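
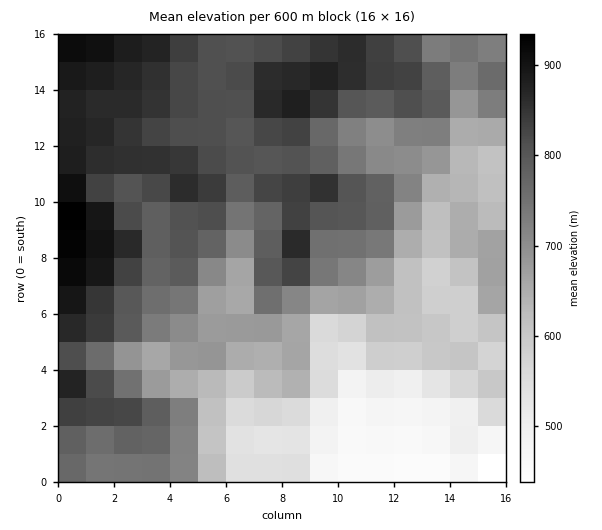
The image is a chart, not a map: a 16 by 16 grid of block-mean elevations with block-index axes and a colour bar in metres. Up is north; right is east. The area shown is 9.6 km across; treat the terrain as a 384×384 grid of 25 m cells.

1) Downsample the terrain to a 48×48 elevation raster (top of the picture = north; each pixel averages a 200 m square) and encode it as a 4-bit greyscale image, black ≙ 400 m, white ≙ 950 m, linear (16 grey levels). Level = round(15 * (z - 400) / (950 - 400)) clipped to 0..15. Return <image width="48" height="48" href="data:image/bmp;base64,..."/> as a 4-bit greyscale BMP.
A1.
<image width="48" height="48" href="data:image/bmp;base64,Qk32BAAAAAAAAHYAAAAoAAAAMAAAADAAAAABAAQAAAAAAIAEAAATCwAAEwsAABAAAAAAAAAAAAAAABEREQAiIiIAMzMzAERERABVVVUAZmZmAHd3dwCIiIgAmZmZAKqqqgC7u7sAzMzMAN3d3QDu7u4A////ALqpmZmZmZmHZURERFQyIiIiIiIhESIhELqpmZmZmZmHZUREREQyIiIiIiERESIiEbqpmZmZmZmHZURERERDIiIiIiIiIiMyEbqpmaqqqpmHZURDRERDIiIiIiIiIiMyEbqqqqqqqpmHZUQzNEQzIiIiIiIiIiMzIbuqq7u7uqmHZUREREMzIiIiIiIiIiMzMsu7u7zLuqmHZUREREQzIiIiIiIiIiM0Q8zMzMzLuqmHZUREVURDIiIiIiIiIiI0VN3MzMy7qZmHZVRFVVVUMiIiIiIiIiNFVd3dzLupmId2ZlVVZmZlQyIiIiIiMzNWZd3cy6qYd3dmZmVVZ3d2QyIzMzIzNERWZd3Lqph3dmd3d2VWd3d2QzMzRDM0RFVmVcy6mYh2Z3d3d2Zmd3d1QzNEVURVVVZVVbu6qYh3d3iIiHdmd3d1QzRFVVVVZmZUVczLupiIiIiYiIh3d4dlQzRVZlVmZmZVVMzMy7qZmZmIiZh3d4dlRERWZmZmZmVVVd3czMupmZiHeIh3iIdlREVWZmZmVVVVZt3czMu6mZh3d3d4mYhlVFVmZmZmVVVWZu3dzLu6qpmHd3d5qph2ZmZ3ZmZmVVVWd+7dy7uqqqqYd3d5qqh3d3d3d2ZlVVVneO7d3LuqqrqYh3d5q6mIiIiHd2ZVVVVniO7u3cu6qruph3d5vLqpmZiHd2VVVVVneO7u7cy6qru5iHd5vdy6mZiId2ZVVVZneO7u7d3Lqru6mHd5vd3KmZmYiHZlVWZ3d+7u7d3Lqru7qYeJvN3KmaqpmYdlZmd3d+7u7d3LqrvLqYiZrN3KmZqqmYdlZ3d3d+7u7d3Lqqu7upmaq83LmZmZmYdlZ3d3d+/+7dy7qqu7uqmqqszLqqqqqYdlZnd3Zu/+7cu7qru8u6maqrzLu7u7uphmZnd3Zv/+3Mu7q7zMy6maq8zMzMzMu6h2Znd2Zv/tzLu7u8zdy6qrvMzN3czLu6l2Z2d2Zv7cu7u7vM3dy7q7zMzN3Luqqql2d2ZmZu3Lu7vMzd3czLu8zMzMy7qpmql3d3ZmZu3MzMzM3d3MzMu7u7vMu6qZmZmIh3ZmZu3d3d3MzMzLu7u7u7u7qqmYiIiIh3ZmZu3d3d3MzMy7u7u7u7u6qpmYiIiIh3ZmZu3d3dzMzMu7u7u7u7u6qZmIiIiZh3ZmZt3d3czMy7u7u7u7vMy6qZmIiImamHd3d93d3dzMy7u7u7u7zd3LqpmZmZqrqYd3iN3d3d3czMu7u7u83d3cu6qqqqu8uYd4id3d3d3dzMy7u7u83d3dzLu7u7vMuYeJmd3d3d3d3My7u7vM3d3d3czMzMzMuYiaqt3d3d3d3My7u7vM3d3u3czMzMzMuomqqt3d3d3dzMu7u7vN3d3d3d3MzMzMuYmqqu7t3d3dzMu7u7vMzMzM3d3czMzLqYmqqe7u7t3d3cy7u7vMy8zMzN3czMy7mImqme7u7t3d3czLu7u7u7zMzN3MzMu6mJqpme7u7u7d3dzLu7u7u8zMzdzMzLupiZqpmA=="/>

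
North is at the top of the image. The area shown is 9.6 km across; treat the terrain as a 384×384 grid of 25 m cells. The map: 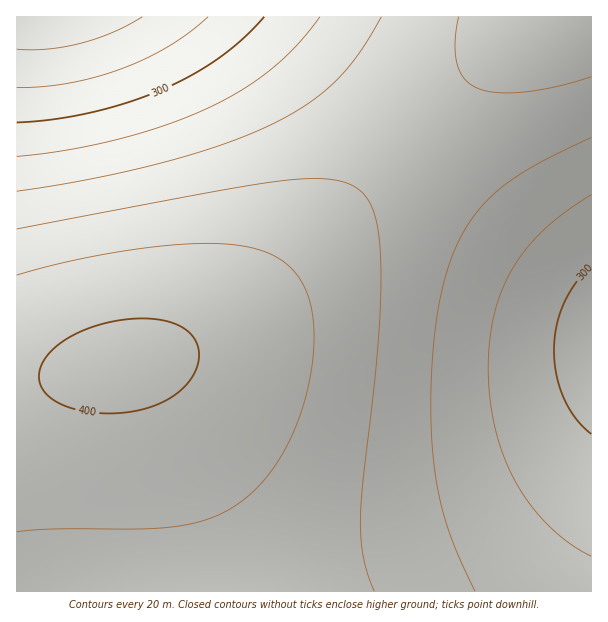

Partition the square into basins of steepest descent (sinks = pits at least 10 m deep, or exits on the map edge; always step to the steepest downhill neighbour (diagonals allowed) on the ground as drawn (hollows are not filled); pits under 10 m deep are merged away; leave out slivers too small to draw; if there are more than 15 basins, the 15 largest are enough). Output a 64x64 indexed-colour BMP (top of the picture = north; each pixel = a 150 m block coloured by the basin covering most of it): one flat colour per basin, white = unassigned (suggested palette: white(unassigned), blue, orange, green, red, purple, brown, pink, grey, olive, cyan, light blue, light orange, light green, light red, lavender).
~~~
<image width="64" height="64" href="data:image/bmp;base64,Qk12CAAAAAAAAHYAAAAoAAAAQAAAAEAAAAABAAQAAAAAAAAIAAATCwAAEwsAABAAAAAAAAAA////ALR3HwAOf/8ALKAsACgn1gC9Z5QAS1aMAMJ34wB/f38AIr28AM++FwDox64AeLv/AIrfmACWmP8A1bDFACIiIiIiIiIiIiIiERERERERERERERERERERERERERERIiIiIiIiIiIiIiIREREREREREREREREREREREREREREiIiIiIiIiIiIiIhERERERERERERERERERERERERERESIiIiIiIiIiIiIiERERERERERERERERERERERERERERIiIiIiIiIiIiIiEREREREREREREREREREREREREREREiIiIiIiIiIiIiIRERERERERERERERERERERERERERESIiIiIiIiIiIiIhERERERERERERERERERERERERERERIiIiIiIiIiIiIiEREREREREREREREREREREREREREREiIiIiIiIiIiIiERERERERERERERERERERERERERERESIiIiIiIiIiIiIRERERERERERERERERERERERERERERIiIiIiIiIiIiIhEREREREREREREREREREREREREREREiIiIiIiIiIiIhERERERERERERERERERERERERERERESIiIiIiIiIiIiERERERERERERERERERERERERERERERIiIiIiIiIiIiIREREREREREREREREREREREREREREREiIiIiIiIiIiIRERERERERERERERERERERERERERERESIiIiIiIiIiIhERERERERERERERERERERERERERERERIiIiIiIiIiIiEREREREREREREREREREREREREREREREiIiIiIiIiIiERERERERERERERERERERERERERERERESIiIiIiIiIiIRERERERERERERERERERERERERERERERIiIiIiIiIiIREREREREREREREREREREREREREREREREiIiIiIiIiIhERERERERERERERERERERERERERERERESIiIiIiIiIiERERERERERERERERERERERERERERERERIiIiIiIiIiEREREREREREREREREREREREREREREREREiIiIiIiIiIRERERERERERERERERERERERERERERERESIiIiIiIiIRERERERERERERERERERERERERERERERERIiIiIiIiIREREREREREREREREREREREREREREREREREiIiIiIiIiIiERERERERERERERERERERERERERERERESIiIiIiIiIiIiERERERERERERERERERERERERERERERIiIiIiIiIiIiIiEREREREREREREREREREREREREREREiIiIiIiIiIiIiIiERERERERERERERERERERERERERESIiIiIiIiIiIiIiIhERERERERERERERERERERERERERIiIiIiIiIiIiIiIiIhEREREREREREREREREREREREREiIiIiIiIiIiIiIiIiIRERERERERERERERERERERERESIiIiIiIiIiIiIiIiIiERERERERERERERERERERERERIiIiIiIiIiIiIiIiIiIhEREREREREREREREREREREREiIiIiIiIiIiIiIiIiIiIRERERERERERERERERERERESIiIiIiIiIiIiIiIiIiIiERERERERERERERERERERERIiIiIiIiIiIiIiIiIiIiIhEREREREREREREREREREREiIiIiIiIiIiIiIiIiIiIiIRERERERERERERERERERESIiIiIiIiIiIiIiIiIiIiIiERERERERERERERERERERIiIiIiIiIiIiIiIiIiIiIiIhEREREREREREREREREREiIiIiIiIiIiIiIiIiIiIiIiIRERERERERERERERERESIiIiIiIiIiIiIiIiIiIiIiIiERERERERERERERERERIiIiIiIiIiIiIiIiIiIiIiIiIREREREREREREREREREiIiIiIiIiIiIiIiIiIiIiIiIiERERERERERERERERESIiIiIiIiIiIiIiIiIiIiIiIiIhERERERERERERERERIiIiIiIiIiIiIiIiIiIiIiIiIiIREREREREREREREREiIiIiIiIiIiIiIiIiIiIiIiIiIiERERERERERERERESIiIiIiIiIiIiIiIiIiIiIiIiIiIhERERERERERERERIiIiIiIiIiIiIiIiIiIiIiIiIiIiIREREREREREREREiIiIiIiIiIiIiIiIiIiIiIiIiIiIiERERERERERERESIiIiIiIiIiIiIiIiIiIiIiIiIiIiIhERERERERERERIiIiIiIiIiIiIiIiIiIiIiIiIiIiIiIREREREREREREiIiIiIiIiIiIiIiIiIiIiIiIiIiIiIiERERERERERESIiIiIiIiIiIiIiIiIiIiIiIiIiIiIiIhERERERERERIiIiIiIiIiIiIiIiIiIiIiIiIiIiIiIiIREREREREREiIiIiIiIiIiIiIiIiIiIiIiIiIiIiIiIiERERERERESIiIiIiIiIiIiIiIiIiIiIiIiIiIiIiIiIhERERERERIiIiIiIiIiIiIiIiIiIiIiIiIiIiIiIiIiIREREREREiIiIiIiIiIiIiIiIiIiIiIiIiIiIiIiIiIiERERERESIiIiIiIiIiIiIiIiIiIiIiIiIiIiIiIiIiIhERERERIiIiIiIiIiIiIiIiIiIiIiIiIiIiIiIiIiIiIREREREiIiIiIiIiIiIiIiIiIiIiIiIiIiIiIiIiIiIiERERESIiIiIiIiIiIiIiIiIiIiIiIiIiIiIiIiIiIiIhERER"/>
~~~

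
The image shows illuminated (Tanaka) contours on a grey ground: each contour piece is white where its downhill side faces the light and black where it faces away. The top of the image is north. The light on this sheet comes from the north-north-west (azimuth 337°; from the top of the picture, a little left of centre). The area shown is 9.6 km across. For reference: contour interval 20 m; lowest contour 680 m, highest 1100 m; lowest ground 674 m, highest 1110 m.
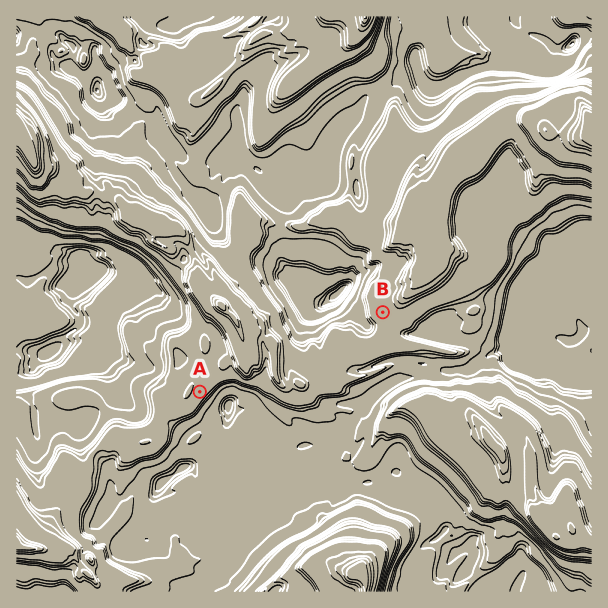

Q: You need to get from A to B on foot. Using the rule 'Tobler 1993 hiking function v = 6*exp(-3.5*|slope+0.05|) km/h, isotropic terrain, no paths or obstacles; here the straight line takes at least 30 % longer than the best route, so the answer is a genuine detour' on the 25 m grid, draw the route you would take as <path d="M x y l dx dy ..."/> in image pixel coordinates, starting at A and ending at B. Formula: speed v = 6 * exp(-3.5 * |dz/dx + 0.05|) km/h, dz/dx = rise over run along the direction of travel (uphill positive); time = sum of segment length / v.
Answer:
<path d="M200 392l27-14 10 0 9 5 14 0 3 1 4 0 15 8 23 0 3-2 33-33 9-4 9-9 12-6 3-3 4-9 0-5 5-9"/>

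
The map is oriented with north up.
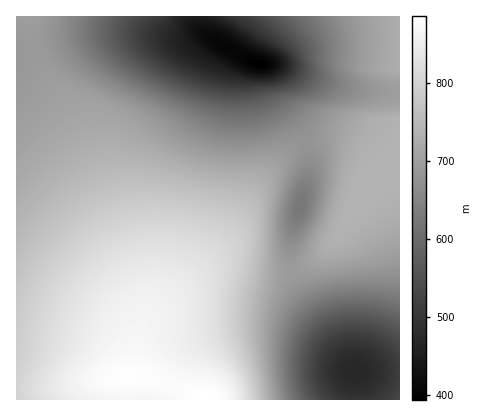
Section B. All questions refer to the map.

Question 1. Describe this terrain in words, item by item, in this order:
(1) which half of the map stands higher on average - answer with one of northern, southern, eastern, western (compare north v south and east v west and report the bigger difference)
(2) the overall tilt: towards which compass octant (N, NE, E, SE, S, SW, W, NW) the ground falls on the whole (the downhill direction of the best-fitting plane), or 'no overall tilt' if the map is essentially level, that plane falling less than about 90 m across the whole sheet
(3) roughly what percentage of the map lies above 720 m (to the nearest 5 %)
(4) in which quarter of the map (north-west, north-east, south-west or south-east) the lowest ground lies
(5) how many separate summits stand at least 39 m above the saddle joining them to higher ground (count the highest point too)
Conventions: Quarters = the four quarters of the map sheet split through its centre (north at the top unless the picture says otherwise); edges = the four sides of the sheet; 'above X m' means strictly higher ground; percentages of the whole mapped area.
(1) Taken as a whole, the southern half is higher than the northern.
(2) On the whole the ground falls towards the north-east.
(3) Roughly 50 % of the ground is higher than 720 m.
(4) Look to the north-east quarter for the lowest ground.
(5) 2 summits rise at least 39 m above their surroundings.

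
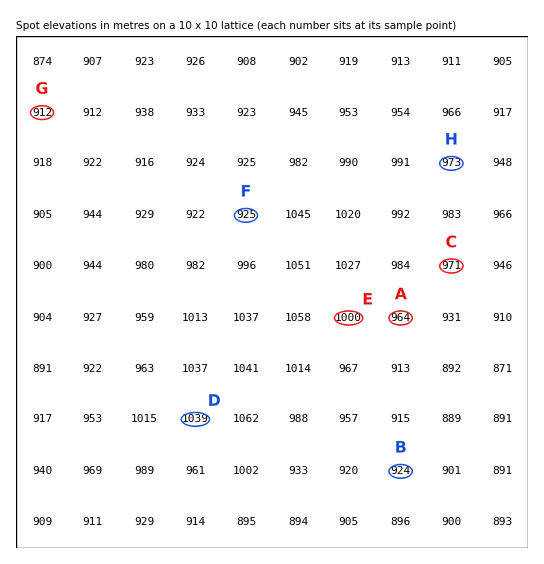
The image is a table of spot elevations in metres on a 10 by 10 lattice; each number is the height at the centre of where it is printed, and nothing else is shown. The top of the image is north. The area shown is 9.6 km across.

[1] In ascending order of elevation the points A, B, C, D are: B A C D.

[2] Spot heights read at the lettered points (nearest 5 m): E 1000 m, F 925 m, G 910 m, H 975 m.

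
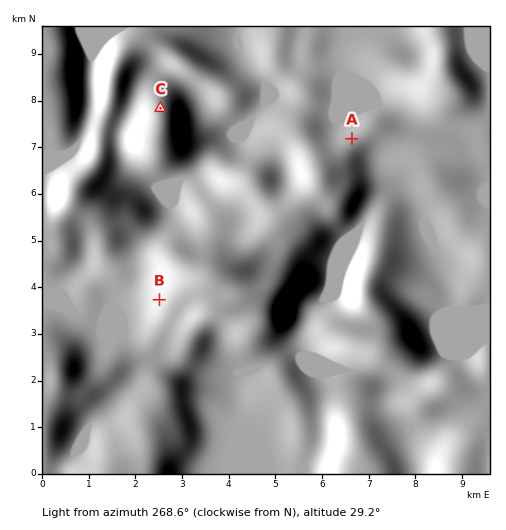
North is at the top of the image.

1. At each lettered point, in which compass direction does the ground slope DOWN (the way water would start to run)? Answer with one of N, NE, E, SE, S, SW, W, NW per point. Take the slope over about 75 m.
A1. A N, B W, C N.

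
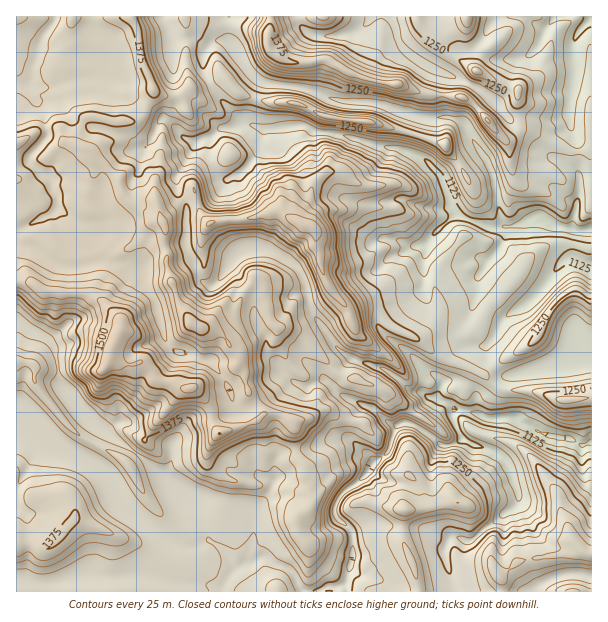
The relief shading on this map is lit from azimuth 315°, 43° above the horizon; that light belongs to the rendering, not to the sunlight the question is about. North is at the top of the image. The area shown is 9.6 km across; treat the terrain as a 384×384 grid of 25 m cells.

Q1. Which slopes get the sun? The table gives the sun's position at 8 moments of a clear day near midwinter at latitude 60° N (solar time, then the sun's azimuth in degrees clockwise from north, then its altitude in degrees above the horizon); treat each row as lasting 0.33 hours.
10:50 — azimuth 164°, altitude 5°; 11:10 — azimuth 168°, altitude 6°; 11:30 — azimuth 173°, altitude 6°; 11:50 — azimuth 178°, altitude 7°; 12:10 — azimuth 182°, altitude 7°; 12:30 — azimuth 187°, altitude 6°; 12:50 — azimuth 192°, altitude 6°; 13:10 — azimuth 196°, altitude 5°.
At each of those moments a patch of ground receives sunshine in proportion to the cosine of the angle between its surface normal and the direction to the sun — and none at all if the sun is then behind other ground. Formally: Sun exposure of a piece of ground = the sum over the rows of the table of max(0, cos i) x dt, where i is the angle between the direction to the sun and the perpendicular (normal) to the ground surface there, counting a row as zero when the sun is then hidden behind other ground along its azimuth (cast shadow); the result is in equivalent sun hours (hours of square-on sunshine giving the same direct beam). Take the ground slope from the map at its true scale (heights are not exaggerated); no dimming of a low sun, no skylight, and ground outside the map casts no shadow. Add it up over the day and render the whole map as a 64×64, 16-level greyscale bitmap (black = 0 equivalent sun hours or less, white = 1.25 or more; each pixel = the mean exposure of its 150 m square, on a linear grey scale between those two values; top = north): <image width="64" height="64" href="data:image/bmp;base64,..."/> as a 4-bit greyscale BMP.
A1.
<image width="64" height="64" href="data:image/bmp;base64,Qk12CAAAAAAAAHYAAAAoAAAAQAAAAEAAAAABAAQAAAAAAAAIAAATCwAAEwsAABAAAAAAAAAAAAAAABEREQAiIiIAMzMzAERERABVVVUAZmZmAHd3dwCIiIgAmZmZAKqqqgC7u7sAzMzMAN3d3QDu7u4A////ACIzIiIiIiIiMzMzMzMyIROYMgIiM0RDMzREaHZkIAAANFVUMyMyIjNERERDIiEAF4eIQQI0VkIyNER2R4hyAACHmoZURFVEREREREQxEQBIh1VBRERWMjI0NVImeapSN6maqXVVVVVEQzMzM1RBNYiJdVIkRVUSIkIjIBJFaKvMd2aJh3d3dUMyIjM0RFZVeHdlVVRFUxIzIAEAAAERNFIzI0eIiIdkMjNEM0REREaWM0VUVEQxEkQAAAAAAANEECIiJGeHQgEjREM0REREV2MQARRDMhEjRWdxAAAAABEAIiIjRTEAATVTIjRERERWVFQQGVM0Z3d4mqcAAAAAIAATMyIyAAATVkIjM0RERFMjVCCYVoq8zMzMuSAAAAIQAEVEMyEAATV0EjMzNERVQhElcSVmQhETV5dCIAAAExAAMzQzIRASR1EjM0RWeIdCIiOXABABABIjIAAhAAA0IAAREREAEiNmIjNFebvKhjMiM1swAAAAMhEAABEAA2IAACAAAAASNXQSRXnLhTITQiRDFJIAATQwAAAAAAAWUAAAIAAAACNYYSRniZhDREZWVDIxIwABERAAAAAAAUYQAAAAAAACNpcQWoRFZ1U0VVRDESIhAAABEQAAAAAUcwAAAAEQACSJQAXYNDNJp2VVVDIAASQ1QAEQAAAAAnhAAAAAIjIjeVEAW3RVMjj/yod5umIRJLxwAAAAAAFHYgAAAAAzM1hxABVRXLhVVGve7bq7qFV6lSEAAAAAEhAAAAAAJDM0hwADYwJa/ZdiABWYiFWqiZdSAAADIAAAAAAAADiZM0dxAUiGeDKd2mMAAARjEBSGMQAaczEAAAAAAAAZ7t5EeCAUmoebtTv/thATIAAAABEAAZq3EAAAEldkRs7c3VeTATj+msmriM2kIjdAAAAAAAOMl0AAACRUWLzetTM0iFATeq7ey5mWRVMjQxAAAAACm4dCAAARM0Z2MzIAAACFNEjv7v+5ZCEAASVkIAAAABZVMQAEMiNGiWEAAAAAAGVVRnZXuodiAAAAJnQyABETZAAAAHITe7ljJmIAAAAAQxE0EAJUIzAAAAAzRCIjMjVCAAFpIDnIQhEUi4MAAAAAATIQATQgAAAAFXdCNHY0VBAnvYECq1IhEREmvHEAAQACRSEhJWMAAAKJhBE1d2VCA87HACq1MjREIAAophABABRkUxEUZRACrJdiERRndSEpqkABdSIzM0VBEAFmMiMje7QRESIQAARmIiERJlIyEXiGEAIQASMyI0MAACdURVrbqXRDEREAJjAAESJFIBIWmGIRIQARIzMiRRAABoZprMysqXQQABE1EAASNEQyEziqYRIiIREjMzI2YQACm7vLqqqoUQAAAlUAAAEURDMRR6cQASIyITIjMSRlEAApk9lSIREAAAAUhQAAAAJENFJHkgAAEzMiMiIhIkZBAAAQMgAAAAAAACMyAAAAAEMjImlAAAACMiIiIiESNFMAAAAQAAAAAAABIiAAAAAAEAADiCEAEQASESIjQxEiRCAAAAAAAAAAABMzMAAAAAAAABeWRBEjIAERE0MjEBI0MQABAAEREREBM0QRAEMAAAABe7UyERFDEBEBRFZRERIyAAIRIiIzIiIjRDESZkIQABnsZVMiIQEiIQAlVmQQABIQASMzMzMyMzNVZjNqqYZGvLuFMjI0RomFEBMxAQAAAAAAQhIjIzMzNGdDM0jf///bplIAFFV4mIhhAAAAEAAAABJVQhJFVERFMxIzIBM1eZcxAAJ3Z3iIdmQAFGV1EAJ2SjNVNFRDRWQzEDQQAAAAIgAAAzRVVVEBMhOadXeXi4ZFREM0NDNFQjIQNRAAAAAAAAAAJXdkFrpjSJdVes3INVRUITQzNEQRAAAkEAAAAAAAASR5qrzbYhJodCR6hlNnVEICQzNERCAAEAAAAAAAAAACRnUhEiEAFHhCJXYzRVRDESVUREQxMQAiAAAAAAAAAAA0MQAAAAAWhQAWdTRDIlQhZlRVVBAAAAAAAAAAAAAAAAAAAAAAAF2iADd1MyElZVQTVVVCAAAAIQAAAAAAAAAAAAAAAAAF35ABaGVDNGZVeDA1QhJDIhAQAAAAAAAAAAAAAAAAAY/nMRSrhVVlQhMUcSEAABNVIBAAAAAAAAAAAAAAACWMpBARKNshVkIAIwASIAETV3dhATYwAAAAAAAAACff6DEAAAJc0gE0MyIzAAAAFFQyI2UnqCIxAAAAABaJhkIAAAAAFaswAzMzIjMAAQAAAAABOKdSdzEhEjRpggAAAAAAJEJ+8wAodmVDMxASEQAAABJJlkRiJpdTNUIAAAAAAp7+3e5gAEdjIzMiIiIiIQEiI2UhJSFnUQAAAAAAAAXP/XMiEAAFdEMzMyIzNEMyIiIjQQABAmQAAAAAABW+/ZZBAAAABIYgEkVTMkQ0REQzM0VQAAACQQAWq83t7rYQAAAAAACKIAAAI0MyRDNEMzMzRSAAAAEQAW7/uquVEAAAAAABIxAAAAAiIzNEMzMzMzNEEQEREAADi4MAABAAAAAAAEdBABEAABMzM0QzM0RDNFQiIhExACV2IAAAAAAAAAAXhUQQNlMzEjMjREI0QzNEVDIiM0MiV2MwAAAAAAAAAVZEWGICVUMSRBFlZBRURWdkESNVRVVTEBEAAAAAAAACZDNYlRATMjE2QFVVI1VFd2IBI0RDMRAAAAADQQAAABNDI0ZlMQAmYgJR"/>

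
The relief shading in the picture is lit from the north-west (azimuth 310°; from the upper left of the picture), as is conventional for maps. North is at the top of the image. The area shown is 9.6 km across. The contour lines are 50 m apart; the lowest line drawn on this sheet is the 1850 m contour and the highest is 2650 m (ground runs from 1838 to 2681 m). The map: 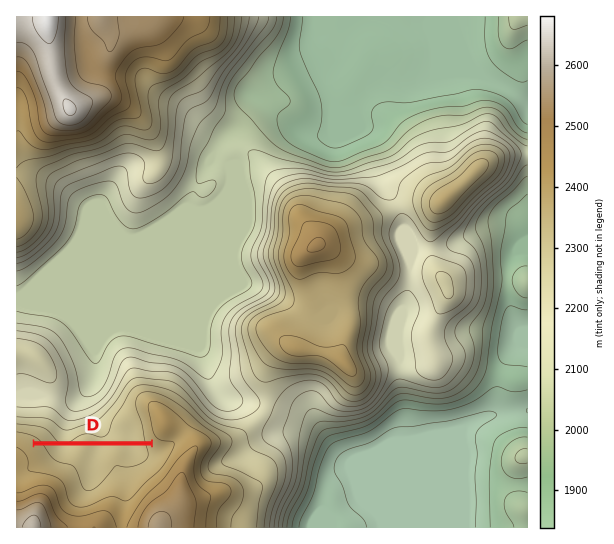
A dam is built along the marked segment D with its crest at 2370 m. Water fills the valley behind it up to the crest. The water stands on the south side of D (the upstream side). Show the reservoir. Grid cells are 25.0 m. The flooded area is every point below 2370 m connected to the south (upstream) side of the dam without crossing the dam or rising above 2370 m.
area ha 144.1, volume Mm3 35.83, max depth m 64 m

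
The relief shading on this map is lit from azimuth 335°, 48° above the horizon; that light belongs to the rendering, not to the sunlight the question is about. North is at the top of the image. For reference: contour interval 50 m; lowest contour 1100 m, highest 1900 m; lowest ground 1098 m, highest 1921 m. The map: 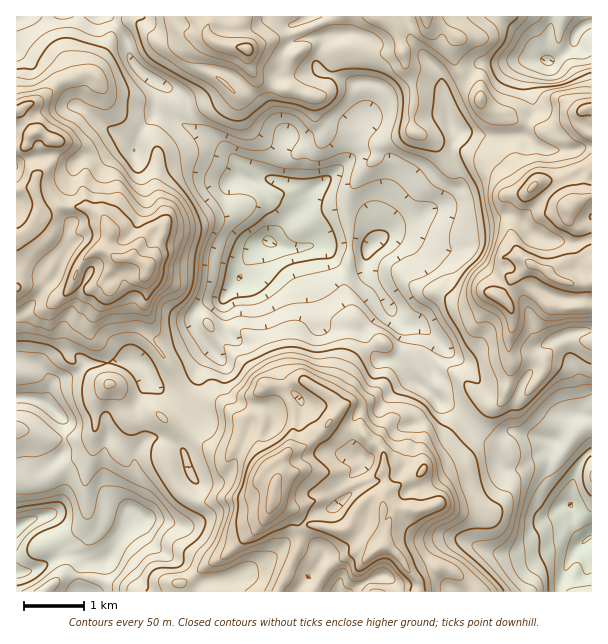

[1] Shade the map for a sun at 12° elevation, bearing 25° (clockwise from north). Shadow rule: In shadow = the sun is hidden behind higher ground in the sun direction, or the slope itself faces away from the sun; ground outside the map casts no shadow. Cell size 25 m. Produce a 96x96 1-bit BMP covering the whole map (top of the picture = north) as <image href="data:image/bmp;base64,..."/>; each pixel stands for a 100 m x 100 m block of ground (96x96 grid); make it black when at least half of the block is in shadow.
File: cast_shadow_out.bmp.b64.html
<image width="96" height="96" href="data:image/bmp;base64,Qk2+BAAAAAAAAD4AAAAoAAAAYAAAAGAAAAABAAEAAAAAAIAEAAATCwAAEwsAAAIAAAAAAAAA////AAAAAAAAHgEAmAAP58AAAAAAGAAB/gAH/+DAAAAAAAAD/wAH/8CAAABgAAAB/4AH/4AAAAB4AAAA/4AH/4AAAAB4AAAAP8A7nwAAAAAAAAAAD+A8DgAAAAAAAAAAB/h+AAACAAAAAAAAA/x+AAAHAACAAA8AAfx+AB8PAADgAD/8APxwAD/AAAH4AD//4PwAAD/AAAH/wH//8B4AAH+AAAT/4H//+AAAAAcAAAb/4H/8+AAAAAAAAA//4P/weAAAAAAAAAf/wf/AAAAAAAAAAAcBwf/AgAAAAAAAAAcAA/+BwAAAAAAAAAMAA+cB4AAAAAAAAAAAAcQBwAAAAAAAAAAAAYABgAAAAAAAAAAAAAABAAAAcAAAAAAAAAAAAAAA8AAAAAAAAAAAAAAA4AAAAAAAAAAAAAAQQAAAAAAAAIGAAAAAAAAAYAAA4MGAIAAAAAAD8AAB8AAAcAAAAAAH+AAD8AAAYAAAAAAP+AAH9wAAAAAAAAAI/Awf5wAAB/GAAAAABzz/x4AAA/PAAAAAA/7/gwAAAAOAAAAAAf//gAAAAAMAAAAAAP9vwAAAAAAAAACAgD//4AMAAAAAAAA/wAf/9geAAAAAAAD/wBb///8AAAAAAAH/wD////8AAAAADAH/wH////4AAAAACAP/w/////wAAAAAAAf/w/z///gAAAAAAA//x/7///4AAAAAAB//x/5///4AAAAAAH//x/8///wAAAAAAH//5/+f//wgAAAAAf+/x/+D//zwAAAAAf8/zwDB//nwAAAAA/4/j/jA/n3wAAAAA/geD/8AAD3AAAAAA4AYB/8AABwAAAAAAwAAD+AAAAAAAAAAAAAAD4AADPAAAAAAAAAABwAAD/AAAAAAAAAAEAAADwAAAAAAAAAYAAAABAAAAAAAAAAcAAAAAAAAAAAAAAAeAPAAAAAAADgEAAAeAfwAGAAAA3AMAAAfA/4ACAAAA+AMAAAfB/gAYAAAAGAAAAAfF/AA8AAAAAAAAAAfO+AA8AAAAAAAAAA//AAAAAAAAAAABAB//AAAAAAAAAAADgB/vAAAAAAAAAGADwJ+BgAAAAAAAA/gB4P8AAAAAAAAAD/wB/f8AAAAAAAABv/4B/88AACAAAAAH//8B/44AACAAAAAf//+A/5wAADuAAAA//x+A/wAAAD/AAAA//4AA/gAAB4GAAAB//8AA/hgAf8YAAAD/v+AAfB4Ax8AAAAP/v/AAIB/5j4AAAAf/P/AAAD/4DiAAAA//P/gAAD+AAwAAAA//P/wHwD8AA4AAAB/+H/4H4D8AEAADAH/+H/4H4H4AEAAfAH/8f8AP4HgAAAA+AP///AAf4PAAAAAQAf//4AB/4fAAAAAAA///wAB/4fAAAAAAB///gAD/4eAAAAAAB///gAB+w+AAAAAAB///gAAAz+AAAAAAD///gAAAT8MAEAAAD+D+AAAAD4MAAAAAD4DgAAAPnwAAAAAADgAAAAA/ngAAAAAAHgAAAB//DgAAAAAAHAAAAAP+DAAAAAAAAAAAAAC4DAAAAA="/>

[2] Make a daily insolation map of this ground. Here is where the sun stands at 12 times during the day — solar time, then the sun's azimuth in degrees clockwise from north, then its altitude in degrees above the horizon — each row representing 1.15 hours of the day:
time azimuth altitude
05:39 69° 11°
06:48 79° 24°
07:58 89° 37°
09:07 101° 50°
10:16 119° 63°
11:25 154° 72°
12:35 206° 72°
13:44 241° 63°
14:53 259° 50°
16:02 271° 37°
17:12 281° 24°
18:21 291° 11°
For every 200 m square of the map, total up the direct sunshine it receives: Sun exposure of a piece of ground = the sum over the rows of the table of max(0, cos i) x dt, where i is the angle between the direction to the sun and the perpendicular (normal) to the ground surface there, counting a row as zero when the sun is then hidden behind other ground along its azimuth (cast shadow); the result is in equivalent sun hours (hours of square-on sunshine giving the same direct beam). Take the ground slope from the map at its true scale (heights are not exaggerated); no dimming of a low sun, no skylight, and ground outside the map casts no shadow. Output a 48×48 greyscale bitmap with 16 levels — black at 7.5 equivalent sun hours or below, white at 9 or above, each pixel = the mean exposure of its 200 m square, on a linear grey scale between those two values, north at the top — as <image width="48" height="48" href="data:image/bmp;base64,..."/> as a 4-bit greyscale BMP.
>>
<image width="48" height="48" href="data:image/bmp;base64,Qk32BAAAAAAAAHYAAAAoAAAAMAAAADAAAAABAAQAAAAAAIAEAAATCwAAEwsAABAAAAAAAAAAAAAAABEREQAiIiIAMzMzAERERABVVVUAZmZmAHd3dwCIiIgAmZmZAKqqqgC7u7sAzMzMAN3d3QDu7u4A////ADGKu7p4qrzMzMqXqqqIgxeKeqyjJYholqYovJdWeFKKirqnurtUMSFWm7ghWJmJmbqqzJl4Yzd4hGmam7unggKIlzAnmqqqiZvM3KmoeKqGSnSKi7qqupp4dUaaqru6pze8zMipd5h2N7g3ipeLy7qpmqupmJu7qoM3rMp6l3qoYquEipmLy8u4ZnqqpnmrukV4i8x6qYmag3qpiql3y8zKY2m7tnmqikIli7yIh3mql2uLiau3fMuYpzeqqGqZerqYq7yomJuJhRmrmbu8mbu8ozq5mouoed3MzLuqqryrmTO7uau8qsvMlouprKq4eN3MzLq8u8y7m3FsuZq7uKvKVauazLvKl8zMu8zMu8y6q7YBqpq8upm6N7ubzKrMmczLu8zMzMzLicqiGbm7q4eJabrMy6vLucymiMu8y7zKp8zKarubpXqZibvMqqurzKk2iMu8zMzbqLzMrLiplWvMR7y6d4q7qnV5icvMy7zcqIvMvMu5mIiEKsu7qWaruqqqqrq7u83Mt2iryqymRphErLvKqqRpqqu7qpqYvMzMtzFpupRGVYisy6y7uqpYl8ypm5Zpu7u6ZnIIgwJ4ZorMy5m7qququ8u7y6u7urmZmpYgEBV5iszcpnq7q7y7u5mKqKu6rLqaq5qWRFVprLh3WYm6mrqqu4h6q7uqzKiaqoqqqrury0BXqnmqeaqZq7mZq6mIeIioh2d3m8zMyAe7qIqqeXhRAaq3aqV3VId3MkZ3e7u7loq6iKqoaGepd3iaaJl4kkU4dTRFjMzLiqupm5d3qZu6q7uniazIZVhWiGhlaszLrLq5iWNpvKlnmsvJSXvLuFdkiIqGaLu8rLvJdnAIvJm7q8zLSIqruEZ0iJqWRZmbmprKqpIBu6Z7zMy8onuYmXV0iJuXeLqamIiqu7cwejaYvMzLumu5rJhleZqonMurqrqru7qBaYqpm6zLuquqirdmeqmJzMusvMu7q7qFi6qYu6vLmrqodIM0isurzMu8zMy7urmFq7qrurvLqpmnZ0AFisy8zMq8zMzLu7h0qoqZury6uZmReUJImrrMzMqbzMzMu7p0iIm5eHy6qqtympibu8zMu6mpy8zMuqmahyeszIq6qrtWrLu7u8ypmZeKrMy7q7m8y2E1a4qqm7h6vLu7u5mszLqru6qHrLu8y6mZZJu5eIi8zKu8uYq8u7y8y7qJu7m8zMu7l5qDJ4rMy6vLhoq6iazMyqibqJqau7u7rLpSWbzMu8y5iqmHd5q7qbeMp7iMzLmZq4qIq8u7u8uruqqEJGZ7urh8uaeaqrupdwCZq7urmJqrqsuYm7qau7mMupl0aJggMWNrvMmWOJZnmqmaqpmqmZasupyFZ0AAA4l5u6hgdVeamHmLq7vKd4m7iau3dlVFQJuqupgmaJqpdnd6mqvMzLq4d7u4iruIh7qqqHpneru6qpaKqazMzLqne8qpaKubq8qZmJqImrvLqpaau7q7upuorMu6mJuaicu5iqmbqqzLzMusy6qqqbynuruquZq7mg=="/>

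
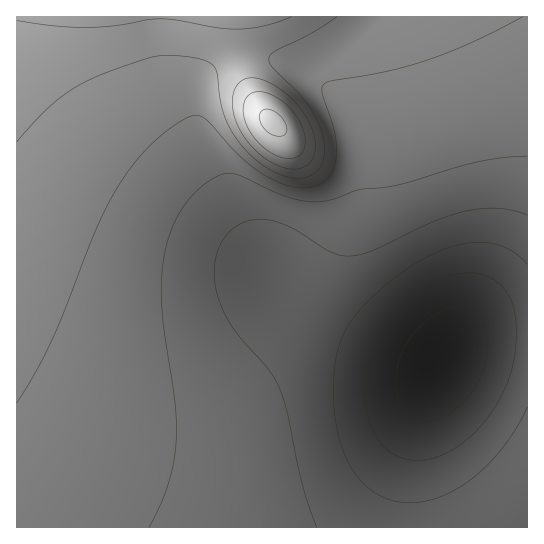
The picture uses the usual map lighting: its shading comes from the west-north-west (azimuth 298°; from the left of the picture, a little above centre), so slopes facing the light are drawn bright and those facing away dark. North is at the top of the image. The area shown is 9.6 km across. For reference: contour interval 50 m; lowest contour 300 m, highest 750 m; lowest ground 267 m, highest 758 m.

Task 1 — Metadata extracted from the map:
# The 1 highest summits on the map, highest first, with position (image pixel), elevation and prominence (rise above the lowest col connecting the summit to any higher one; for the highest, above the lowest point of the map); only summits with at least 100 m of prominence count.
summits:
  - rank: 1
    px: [271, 121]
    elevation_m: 758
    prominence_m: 491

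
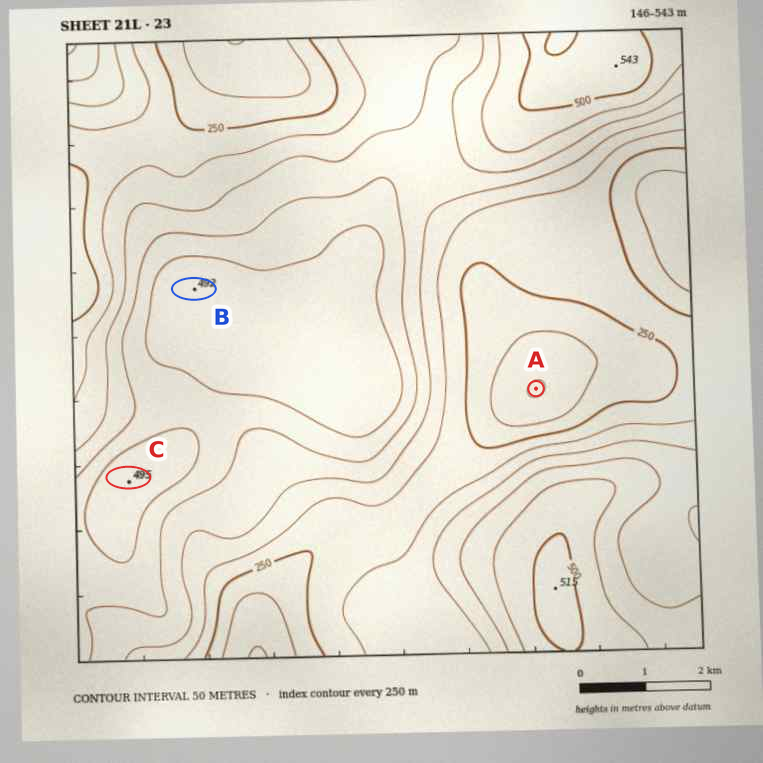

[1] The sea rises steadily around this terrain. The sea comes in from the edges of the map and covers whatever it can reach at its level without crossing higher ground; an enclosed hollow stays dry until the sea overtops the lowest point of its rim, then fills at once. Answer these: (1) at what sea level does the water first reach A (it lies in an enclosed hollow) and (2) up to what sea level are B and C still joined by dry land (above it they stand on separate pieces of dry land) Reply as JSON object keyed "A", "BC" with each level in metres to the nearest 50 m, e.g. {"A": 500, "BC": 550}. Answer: {"A": 250, "BC": 450}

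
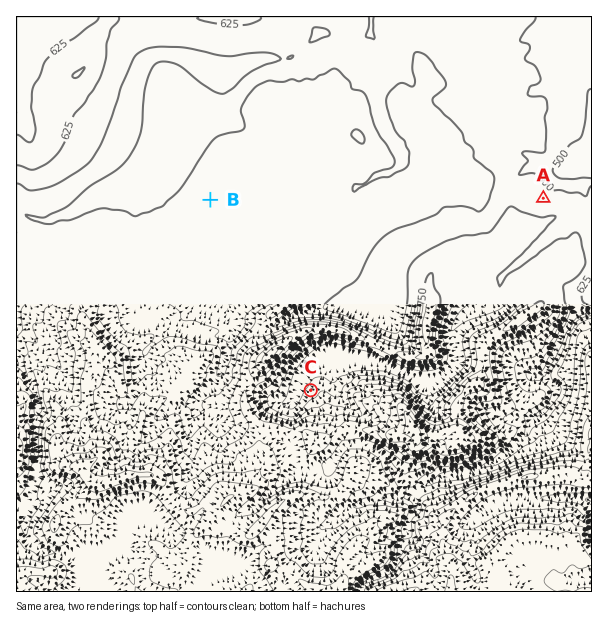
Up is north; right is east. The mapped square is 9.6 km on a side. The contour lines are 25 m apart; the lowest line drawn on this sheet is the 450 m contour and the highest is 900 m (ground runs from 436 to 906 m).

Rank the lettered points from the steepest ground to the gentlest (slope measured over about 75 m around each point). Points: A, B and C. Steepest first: A C B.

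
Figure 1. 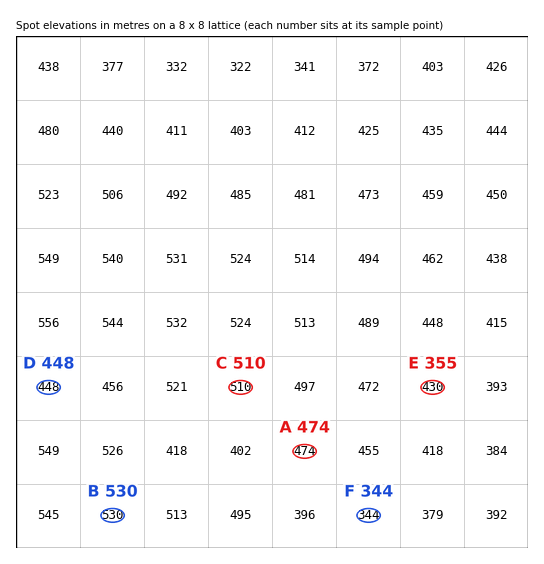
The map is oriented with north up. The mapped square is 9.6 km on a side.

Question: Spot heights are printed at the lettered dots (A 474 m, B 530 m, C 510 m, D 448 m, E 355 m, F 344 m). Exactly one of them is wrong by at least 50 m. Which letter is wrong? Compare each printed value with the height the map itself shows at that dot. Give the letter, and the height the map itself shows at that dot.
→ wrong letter E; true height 430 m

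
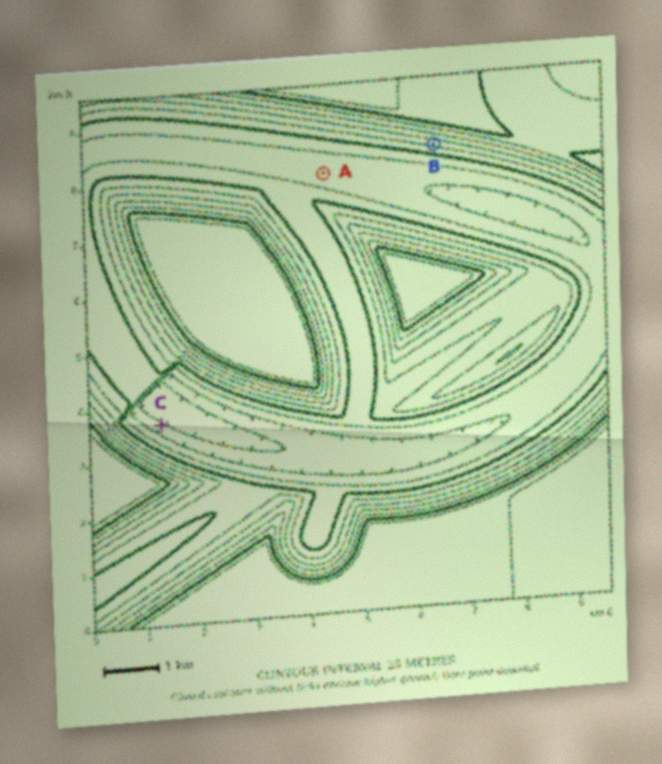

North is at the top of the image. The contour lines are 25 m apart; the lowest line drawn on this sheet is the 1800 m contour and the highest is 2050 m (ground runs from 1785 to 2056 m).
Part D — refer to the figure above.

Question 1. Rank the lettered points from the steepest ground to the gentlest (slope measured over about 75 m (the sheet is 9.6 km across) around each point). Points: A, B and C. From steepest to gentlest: B C A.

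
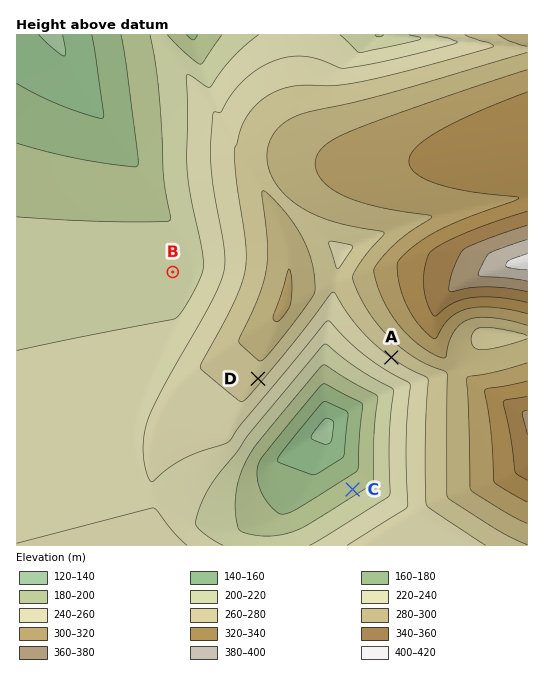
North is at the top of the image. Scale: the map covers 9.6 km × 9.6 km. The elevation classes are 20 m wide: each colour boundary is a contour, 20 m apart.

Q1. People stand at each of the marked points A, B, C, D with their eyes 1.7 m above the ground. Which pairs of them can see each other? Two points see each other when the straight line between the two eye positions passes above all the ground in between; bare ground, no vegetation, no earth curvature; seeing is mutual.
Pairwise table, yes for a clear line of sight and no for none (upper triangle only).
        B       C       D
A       no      yes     yes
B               no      no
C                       yes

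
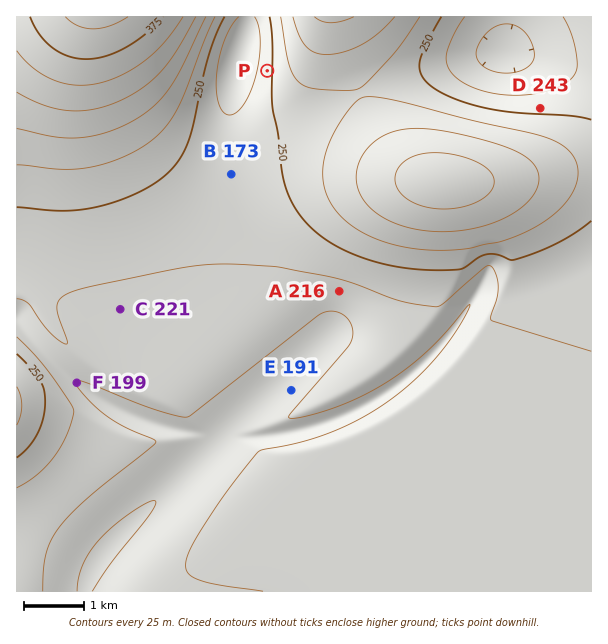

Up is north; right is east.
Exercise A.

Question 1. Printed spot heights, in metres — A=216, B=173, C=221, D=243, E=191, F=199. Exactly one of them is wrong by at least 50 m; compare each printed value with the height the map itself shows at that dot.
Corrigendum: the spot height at B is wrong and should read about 235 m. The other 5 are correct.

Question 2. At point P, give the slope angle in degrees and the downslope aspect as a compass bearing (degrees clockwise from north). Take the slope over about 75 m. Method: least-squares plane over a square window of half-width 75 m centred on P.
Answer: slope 6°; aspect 275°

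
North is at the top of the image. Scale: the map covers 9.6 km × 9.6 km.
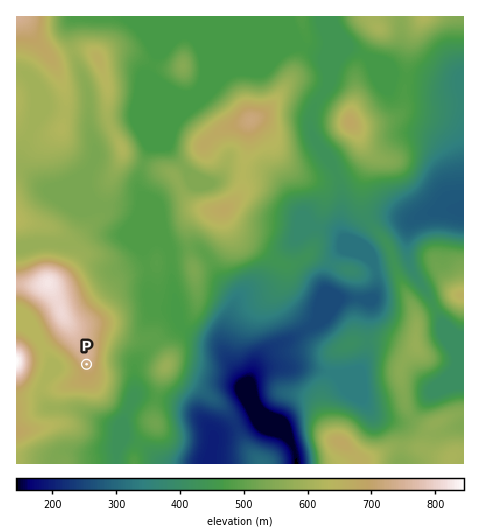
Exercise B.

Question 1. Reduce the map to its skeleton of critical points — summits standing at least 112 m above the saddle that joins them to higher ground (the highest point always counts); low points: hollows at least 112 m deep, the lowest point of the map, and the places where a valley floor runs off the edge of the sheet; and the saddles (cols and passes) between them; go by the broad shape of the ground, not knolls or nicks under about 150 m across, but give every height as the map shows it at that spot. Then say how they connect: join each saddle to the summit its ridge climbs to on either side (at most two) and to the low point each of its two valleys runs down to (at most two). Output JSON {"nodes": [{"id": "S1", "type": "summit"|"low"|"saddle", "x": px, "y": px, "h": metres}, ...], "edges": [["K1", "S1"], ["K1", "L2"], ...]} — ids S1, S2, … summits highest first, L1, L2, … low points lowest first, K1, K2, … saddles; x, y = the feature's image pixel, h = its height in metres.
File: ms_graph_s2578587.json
{"nodes": [
{"id": "S1", "type": "summit", "x": 17, "y": 362, "h": 845},
{"id": "S2", "type": "summit", "x": 48, "y": 283, "h": 825},
{"id": "S3", "type": "summit", "x": 17, "y": 17, "h": 747},
{"id": "S4", "type": "summit", "x": 251, "y": 120, "h": 720},
{"id": "S5", "type": "summit", "x": 350, "y": 123, "h": 683},
{"id": "S6", "type": "summit", "x": 342, "y": 442, "h": 680},
{"id": "S7", "type": "summit", "x": 462, "y": 295, "h": 653},
{"id": "S8", "type": "summit", "x": 424, "y": 17, "h": 621},
{"id": "L1", "type": "low", "x": 297, "y": 463, "h": 143},
{"id": "L2", "type": "low", "x": 460, "y": 210, "h": 274},
{"id": "K1", "type": "saddle", "x": 41, "y": 344, "h": 635},
{"id": "K2", "type": "saddle", "x": 18, "y": 168, "h": 582},
{"id": "K3", "type": "saddle", "x": 406, "y": 77, "h": 474},
{"id": "K4", "type": "saddle", "x": 183, "y": 327, "h": 468},
{"id": "K5", "type": "saddle", "x": 321, "y": 97, "h": 444},
{"id": "K6", "type": "saddle", "x": 434, "y": 308, "h": 442},
{"id": "K7", "type": "saddle", "x": 370, "y": 223, "h": 401},
{"id": "K8", "type": "saddle", "x": 336, "y": 343, "h": 389},
{"id": "K9", "type": "saddle", "x": 294, "y": 452, "h": 147}],
"edges": [["K1", "S1"], ["K1", "S2"], ["K1", "L1"], ["K2", "S2"], ["K2", "S3"], ["K2", "L1"], ["K3", "S5"], ["K3", "S8"], ["K3", "L1"], ["K3", "L2"], ["K4", "S1"], ["K4", "S4"], ["K4", "L1"], ["K5", "S4"], ["K5", "S5"], ["K5", "L1"], ["K6", "S6"], ["K6", "S7"], ["K6", "L1"], ["K6", "L2"], ["K7", "S5"], ["K7", "S6"], ["K7", "L1"], ["K7", "L2"], ["K8", "S4"], ["K8", "S6"], ["K8", "L1"], ["K9", "S1"], ["K9", "S6"], ["K9", "L1"]]}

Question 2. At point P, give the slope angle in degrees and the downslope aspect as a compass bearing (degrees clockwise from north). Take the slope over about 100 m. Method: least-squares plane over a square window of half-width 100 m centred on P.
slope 9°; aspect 190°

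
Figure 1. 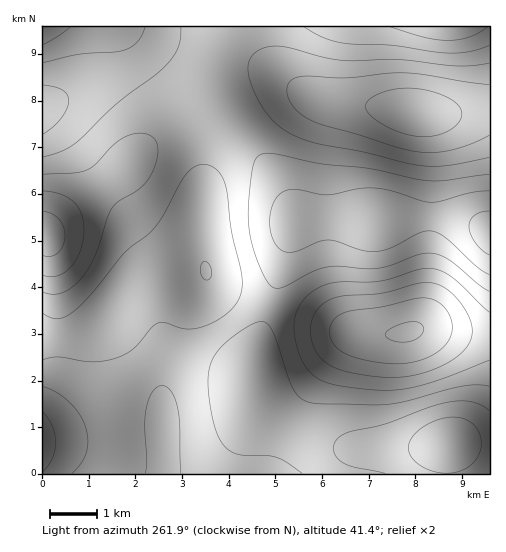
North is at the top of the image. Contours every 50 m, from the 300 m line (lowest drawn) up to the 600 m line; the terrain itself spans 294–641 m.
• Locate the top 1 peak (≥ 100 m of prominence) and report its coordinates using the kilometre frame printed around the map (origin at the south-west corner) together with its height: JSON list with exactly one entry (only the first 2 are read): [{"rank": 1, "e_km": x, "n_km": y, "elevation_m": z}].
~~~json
[{"rank": 1, "e_km": 8.69, "n_km": 0.61, "elevation_m": 641}]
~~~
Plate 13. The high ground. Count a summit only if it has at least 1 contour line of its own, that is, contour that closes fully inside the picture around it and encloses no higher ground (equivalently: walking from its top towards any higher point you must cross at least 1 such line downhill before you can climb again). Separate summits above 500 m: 1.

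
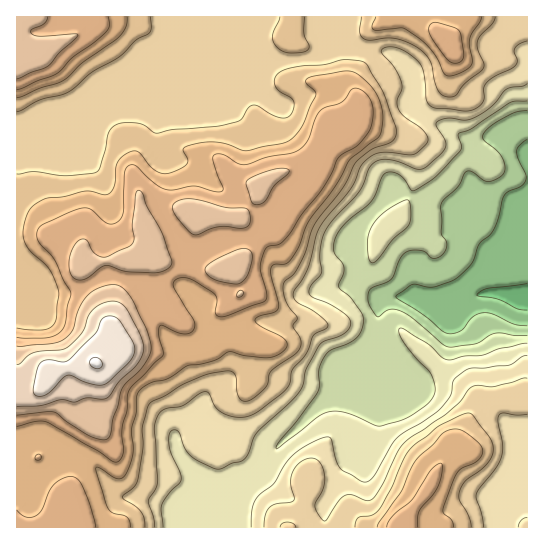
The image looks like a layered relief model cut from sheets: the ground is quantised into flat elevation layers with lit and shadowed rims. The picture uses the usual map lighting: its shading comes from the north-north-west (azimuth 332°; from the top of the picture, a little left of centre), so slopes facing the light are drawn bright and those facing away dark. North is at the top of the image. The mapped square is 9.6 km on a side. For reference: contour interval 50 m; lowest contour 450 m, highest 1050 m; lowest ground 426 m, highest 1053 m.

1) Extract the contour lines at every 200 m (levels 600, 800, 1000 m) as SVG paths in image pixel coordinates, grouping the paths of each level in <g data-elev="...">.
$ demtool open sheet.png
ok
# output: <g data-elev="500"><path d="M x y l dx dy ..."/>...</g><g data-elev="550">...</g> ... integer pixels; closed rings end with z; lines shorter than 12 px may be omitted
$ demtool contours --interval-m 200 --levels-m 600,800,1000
<g data-elev="600"><path d="M527 343l-28 6-17 6-17 1-16 4-7-3-16-14-23-14-4-1 0 6 5 9 13 16 12 12 4 7 2 13-2 7-5 5-21 15-26 8-6-1-30-13-10-1-8 1-10 6-41 31 3-8 18-20 20-28 2-7 0-17 6-14 6-5 23-10 5-6 3-7 2-8-3-6-10-15-10-8-3-4 5-12 1-7-2-4-7-9-2-7 2-9 6-9 8-9 23-19 9-23 4-4 5-2 8 2 6 5 7 11 6-1 18-12 25-26 2-4-4-12 1-2 12-4 39-26 17-2"/><path d="M371 262l2 1 4-2 16-21 16-15 2-11-2-14-6 1-14 8-10 8-6 8-4 8-2 9 1 15z"/></g><g data-elev="800"><path d="M130 527l0-5-3-5-14-4-5-4-12-40 1-2 2 1 19 11 4-1 4-4 7-20-2-24 5-17 0-15 2-5 9-8 22-7 18-12 27-5 15-9 16 4 22 2 10-3 9-6 1-6-2-4-25-13-5-5 3-4 16-5 4-3 0-8-7-26 0-8 3-3 11 0 5-3 9-15 9-24 27-36 14-25 31-26 2-10 1-12-3-12-5-10-13-14-11-6-8 0-32 6-5 2 0 3 9 9 0 6-14 32-7 8-7 5-41 9-28-9-12 0-14 3-9 4 5 10-2 6-8 5-12 4-11-3-5-5-11-13-6-2-10 5-5 6-2 7-1 16-3 5-3 4-6 1-12-4-6 0-22 6-16 1-10 5-7 6-3 6-3 12-1 10 5 12 19 17 7 12 5 15-3 25-3 8-7 3-16 1-13-2"/><path d="M454 527l-3-7-7-6-1-3 9-28 7-13 18-9 4-4 2-6-2-6-8-7-10-7-8-2-12 4-10 12-16 14-7 11-9 21-22 31-2 5"/><path d="M17 98l24-10 17-5 8-4 16-16 37-26 7-10 1-10"/><path d="M376 17l-4 9 2 4 27-2 5 1 21 17 10 12 6 15 3 2 4 1 13-5 9-6 0-6-3-13 1-7 2-6 8-11 2-5"/></g><g data-elev="1000"><path d="M36 395l5 1 6-2 16-16 4-3 4 0 12 6 14 4 6 0 7-4 19-19 6-11-2-10-14-21-8-4-8 2-8 16-28 27-5 1-15-2-6 3-4 6-4 18 1 6z"/></g>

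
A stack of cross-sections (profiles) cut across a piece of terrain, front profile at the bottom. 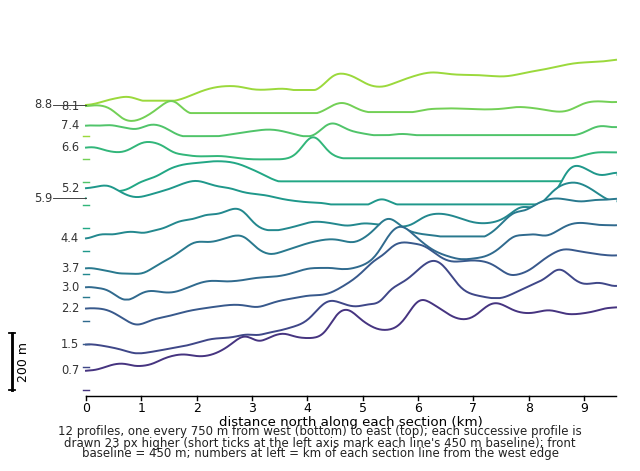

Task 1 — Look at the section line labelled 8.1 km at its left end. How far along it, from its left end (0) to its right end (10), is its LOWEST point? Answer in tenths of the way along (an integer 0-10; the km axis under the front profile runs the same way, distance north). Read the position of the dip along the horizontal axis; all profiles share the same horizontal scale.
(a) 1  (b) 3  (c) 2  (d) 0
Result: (a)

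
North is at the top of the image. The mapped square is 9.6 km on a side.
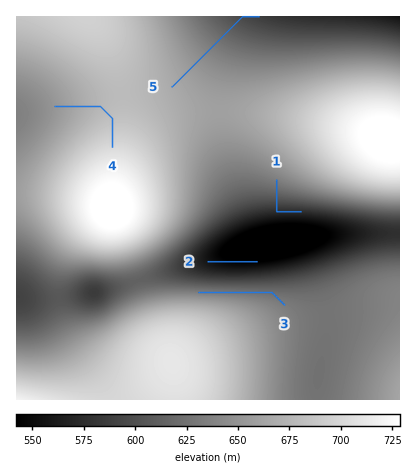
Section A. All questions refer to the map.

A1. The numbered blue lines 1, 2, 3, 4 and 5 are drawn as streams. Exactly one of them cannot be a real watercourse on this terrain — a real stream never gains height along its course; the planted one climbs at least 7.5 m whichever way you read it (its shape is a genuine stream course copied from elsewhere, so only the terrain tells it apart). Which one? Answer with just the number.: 3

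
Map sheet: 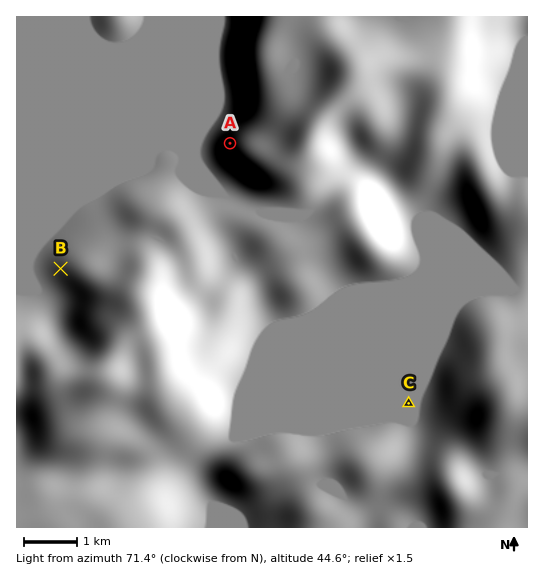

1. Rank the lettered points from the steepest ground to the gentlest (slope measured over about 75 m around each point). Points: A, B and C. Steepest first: A B C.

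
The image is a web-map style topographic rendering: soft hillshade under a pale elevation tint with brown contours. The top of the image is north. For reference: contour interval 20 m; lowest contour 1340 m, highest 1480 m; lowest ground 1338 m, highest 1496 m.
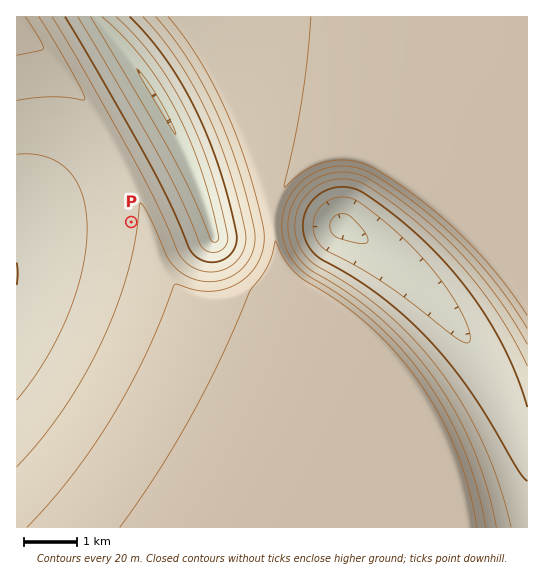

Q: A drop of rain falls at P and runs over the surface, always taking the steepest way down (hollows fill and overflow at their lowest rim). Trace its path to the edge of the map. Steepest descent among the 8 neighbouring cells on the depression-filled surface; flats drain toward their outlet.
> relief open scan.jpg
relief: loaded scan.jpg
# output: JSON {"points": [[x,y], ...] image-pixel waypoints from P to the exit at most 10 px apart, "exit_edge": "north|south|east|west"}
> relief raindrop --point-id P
{"points": [[131, 222], [121, 222], [110, 222], [99, 222], [89, 222], [78, 222], [67, 222], [57, 222], [46, 223], [35, 234], [25, 245], [17, 253]], "exit_edge": "west"}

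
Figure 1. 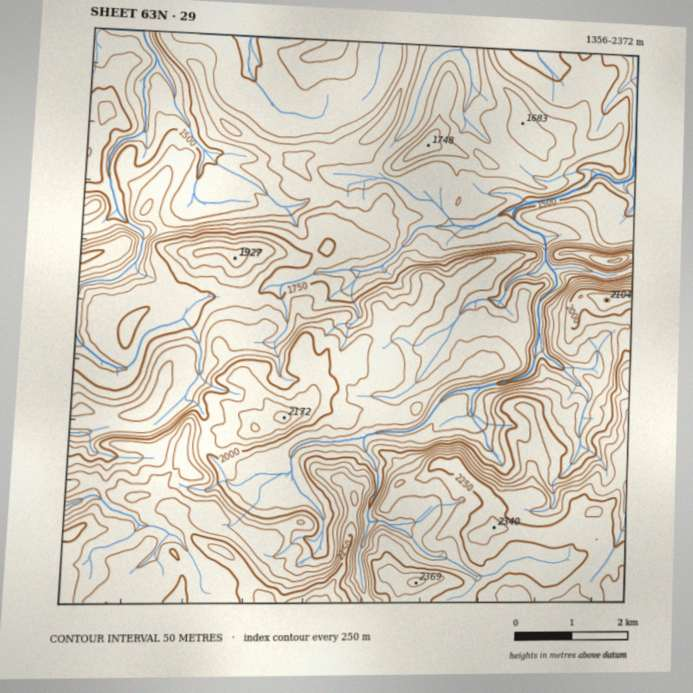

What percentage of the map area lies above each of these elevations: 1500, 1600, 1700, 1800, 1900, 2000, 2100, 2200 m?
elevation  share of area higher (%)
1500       94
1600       73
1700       61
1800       52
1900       40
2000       29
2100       21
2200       12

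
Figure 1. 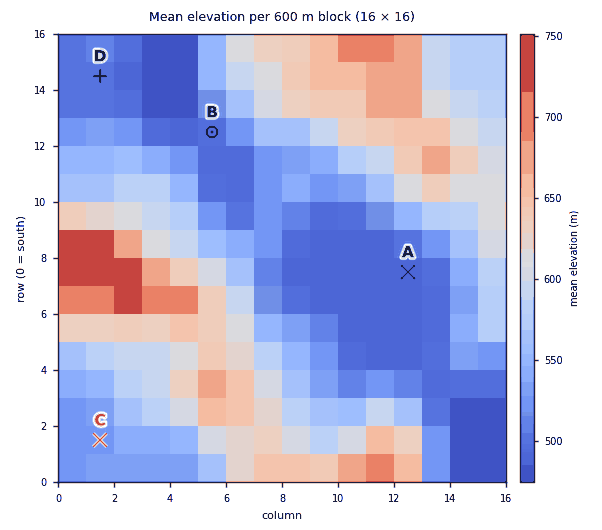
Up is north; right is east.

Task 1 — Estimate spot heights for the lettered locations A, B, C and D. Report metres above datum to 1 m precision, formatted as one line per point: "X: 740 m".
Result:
A: 492 m
B: 495 m
C: 527 m
D: 500 m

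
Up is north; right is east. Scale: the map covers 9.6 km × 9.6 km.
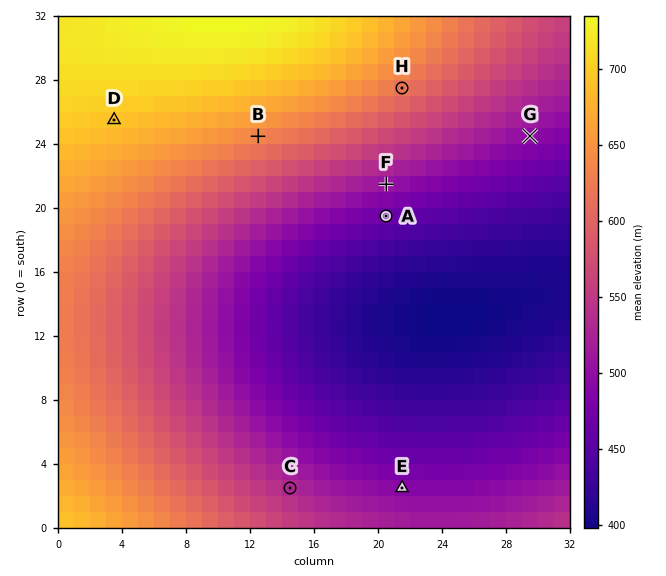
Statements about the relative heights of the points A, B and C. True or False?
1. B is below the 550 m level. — False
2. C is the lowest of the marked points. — False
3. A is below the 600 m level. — True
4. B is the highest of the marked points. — True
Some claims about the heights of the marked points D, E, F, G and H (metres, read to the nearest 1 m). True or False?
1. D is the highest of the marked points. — True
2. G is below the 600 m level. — True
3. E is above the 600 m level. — False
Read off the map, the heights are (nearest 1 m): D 693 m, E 492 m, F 506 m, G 498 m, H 619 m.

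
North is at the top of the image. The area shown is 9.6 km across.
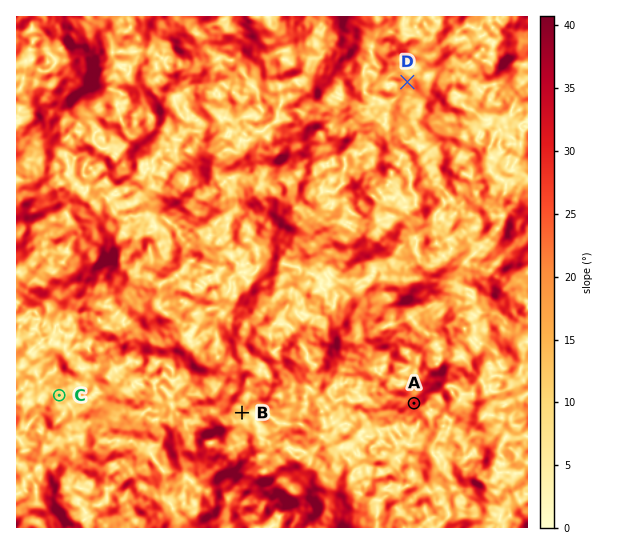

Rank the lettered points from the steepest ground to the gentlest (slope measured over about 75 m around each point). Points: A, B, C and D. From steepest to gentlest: A D B C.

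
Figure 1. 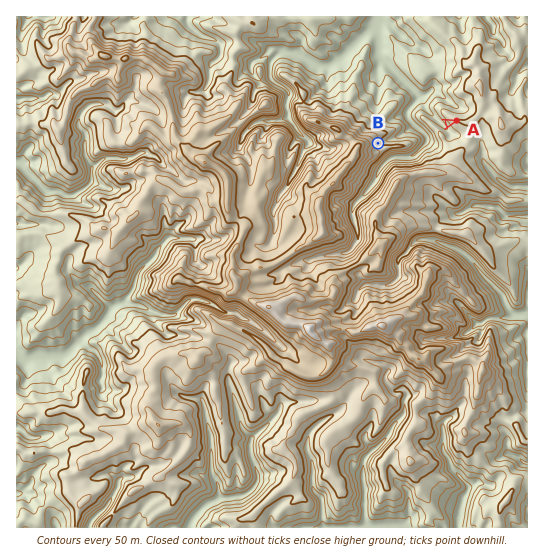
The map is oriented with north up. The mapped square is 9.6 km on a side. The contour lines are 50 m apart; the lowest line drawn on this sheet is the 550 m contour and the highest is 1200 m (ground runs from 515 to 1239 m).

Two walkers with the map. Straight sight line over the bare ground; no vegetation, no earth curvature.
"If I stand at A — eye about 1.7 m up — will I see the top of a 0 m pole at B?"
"Yes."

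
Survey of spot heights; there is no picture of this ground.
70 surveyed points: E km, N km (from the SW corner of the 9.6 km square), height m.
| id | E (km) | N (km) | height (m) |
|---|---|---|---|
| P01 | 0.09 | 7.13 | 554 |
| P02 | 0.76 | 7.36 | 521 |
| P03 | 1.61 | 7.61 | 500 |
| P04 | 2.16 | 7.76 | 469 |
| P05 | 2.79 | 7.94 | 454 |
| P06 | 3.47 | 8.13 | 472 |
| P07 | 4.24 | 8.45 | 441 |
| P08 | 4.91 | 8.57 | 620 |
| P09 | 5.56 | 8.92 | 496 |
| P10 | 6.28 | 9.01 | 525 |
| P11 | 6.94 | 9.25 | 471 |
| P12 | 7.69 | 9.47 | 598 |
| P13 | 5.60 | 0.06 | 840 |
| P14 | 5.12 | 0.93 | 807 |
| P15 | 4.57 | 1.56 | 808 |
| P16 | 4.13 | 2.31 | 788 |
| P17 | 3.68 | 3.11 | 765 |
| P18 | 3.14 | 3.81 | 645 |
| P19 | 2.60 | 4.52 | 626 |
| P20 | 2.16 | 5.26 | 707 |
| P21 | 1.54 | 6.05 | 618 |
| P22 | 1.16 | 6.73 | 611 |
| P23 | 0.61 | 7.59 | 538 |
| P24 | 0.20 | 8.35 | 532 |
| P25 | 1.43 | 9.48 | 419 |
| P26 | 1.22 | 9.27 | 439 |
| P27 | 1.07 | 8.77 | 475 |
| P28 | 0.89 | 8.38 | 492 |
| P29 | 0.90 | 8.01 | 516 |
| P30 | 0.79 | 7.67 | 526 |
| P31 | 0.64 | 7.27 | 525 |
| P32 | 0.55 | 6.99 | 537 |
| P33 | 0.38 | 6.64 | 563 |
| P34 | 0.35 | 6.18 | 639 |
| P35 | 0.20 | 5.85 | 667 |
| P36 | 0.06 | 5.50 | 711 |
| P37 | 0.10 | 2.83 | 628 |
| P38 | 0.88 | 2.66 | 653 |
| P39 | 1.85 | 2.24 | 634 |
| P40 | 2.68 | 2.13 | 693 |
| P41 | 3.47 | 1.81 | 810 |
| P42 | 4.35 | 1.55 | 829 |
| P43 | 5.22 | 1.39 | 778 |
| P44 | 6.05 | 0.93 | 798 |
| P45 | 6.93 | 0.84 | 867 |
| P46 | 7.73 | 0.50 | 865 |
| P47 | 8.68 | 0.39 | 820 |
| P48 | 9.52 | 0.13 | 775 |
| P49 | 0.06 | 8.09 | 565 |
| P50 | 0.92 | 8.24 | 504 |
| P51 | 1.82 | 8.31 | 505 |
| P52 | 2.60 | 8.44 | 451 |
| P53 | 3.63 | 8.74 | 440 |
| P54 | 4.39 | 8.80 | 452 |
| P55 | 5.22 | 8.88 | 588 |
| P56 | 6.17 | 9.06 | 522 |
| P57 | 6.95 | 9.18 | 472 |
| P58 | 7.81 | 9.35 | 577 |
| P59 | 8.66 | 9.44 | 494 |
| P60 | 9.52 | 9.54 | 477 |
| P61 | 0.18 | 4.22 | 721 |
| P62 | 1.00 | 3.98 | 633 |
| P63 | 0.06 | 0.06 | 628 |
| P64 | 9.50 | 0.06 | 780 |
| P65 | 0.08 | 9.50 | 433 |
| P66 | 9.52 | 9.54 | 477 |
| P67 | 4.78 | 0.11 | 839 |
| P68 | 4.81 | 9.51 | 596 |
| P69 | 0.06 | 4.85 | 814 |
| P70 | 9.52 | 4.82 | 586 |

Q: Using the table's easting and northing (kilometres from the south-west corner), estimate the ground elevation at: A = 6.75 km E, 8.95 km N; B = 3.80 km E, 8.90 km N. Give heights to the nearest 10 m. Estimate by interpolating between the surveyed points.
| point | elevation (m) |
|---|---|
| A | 500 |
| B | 440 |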